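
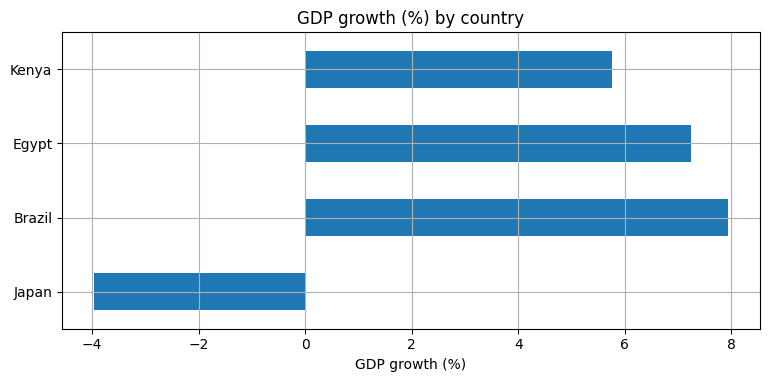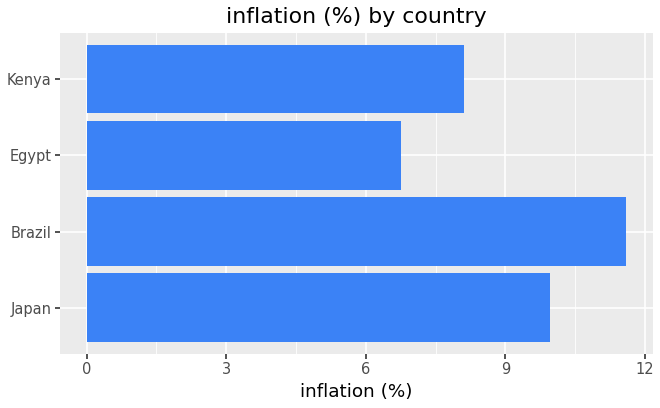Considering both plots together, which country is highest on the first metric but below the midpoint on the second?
Chart 2 median inflation (%) ≈ 10; below-median countries: Egypt, Kenya. Among those, Egypt has the highest GDP growth (%) (≈ 7).

Egypt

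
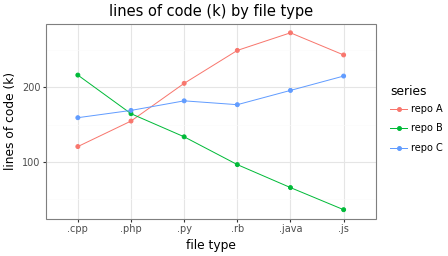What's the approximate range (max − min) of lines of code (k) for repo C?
Max .js ≈ 220, min .cpp ≈ 160; range ≈ 60.

≈ 60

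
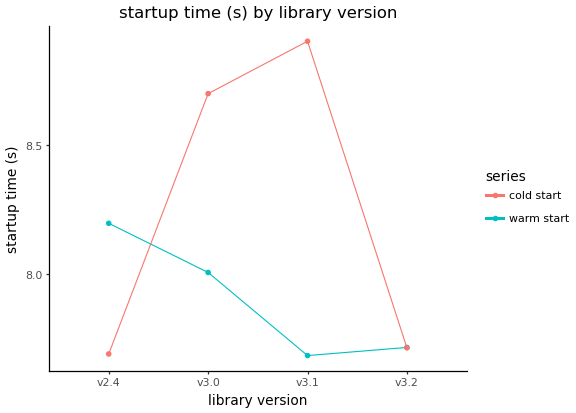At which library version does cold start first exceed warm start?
v3.0

v2.4: cold start ≈ 7.6 vs warm start ≈ 8.2 (not yet); v3.0: cold start ≈ 8.8 vs warm start ≈ 8.0 (first crossover).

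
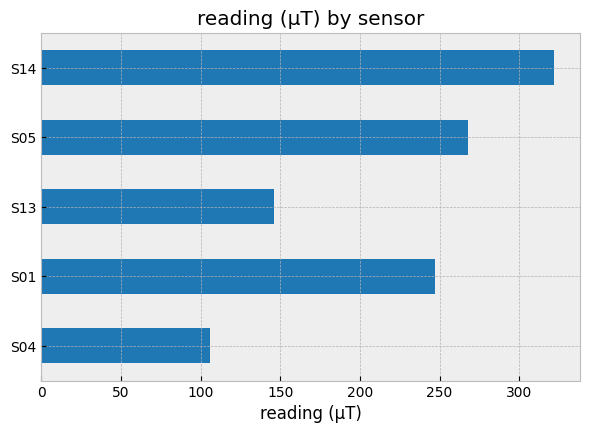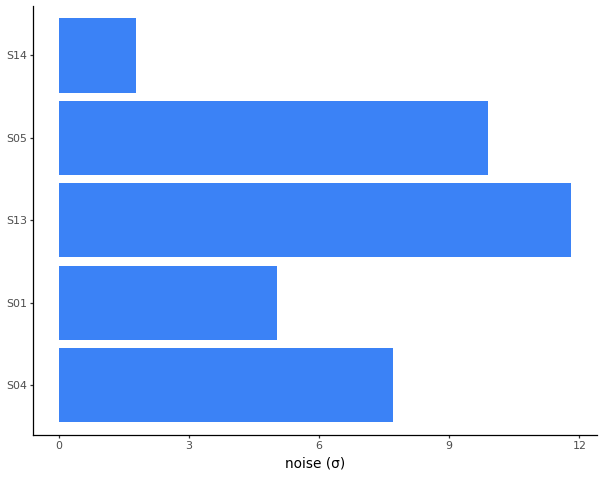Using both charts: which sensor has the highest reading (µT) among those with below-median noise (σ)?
Chart 2 median noise (σ) ≈ 8; below-median sensors: S01, S14. Among those, S14 has the highest reading (µT) (≈ 300).

S14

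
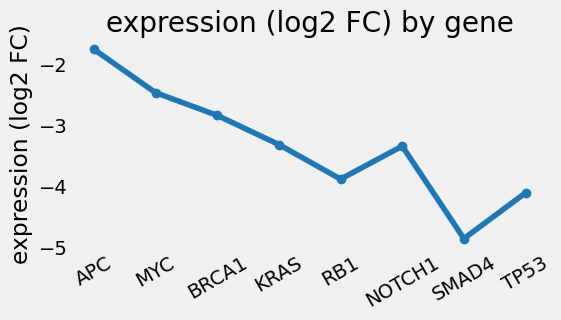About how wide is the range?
Max APC ≈ -2.0, min SMAD4 ≈ -5.0; range ≈ 3.0.

≈ 3.0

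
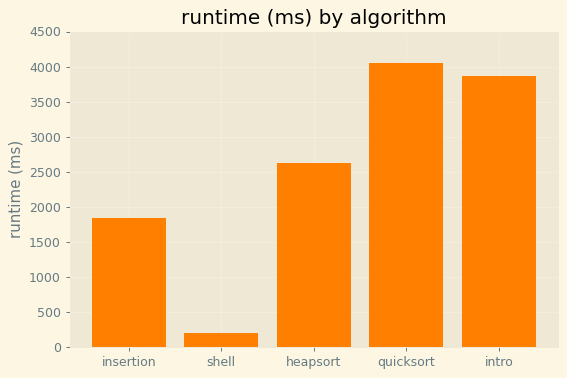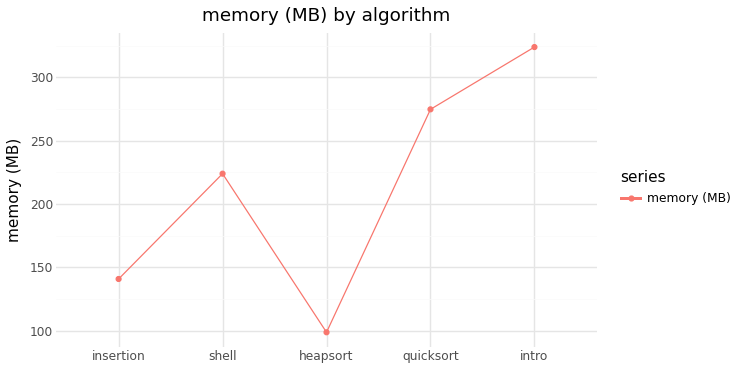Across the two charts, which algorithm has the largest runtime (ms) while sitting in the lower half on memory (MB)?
heapsort

Chart 2 median memory (MB) ≈ 200; below-median algorithms: insertion, heapsort. Among those, heapsort has the highest runtime (ms) (≈ 2500).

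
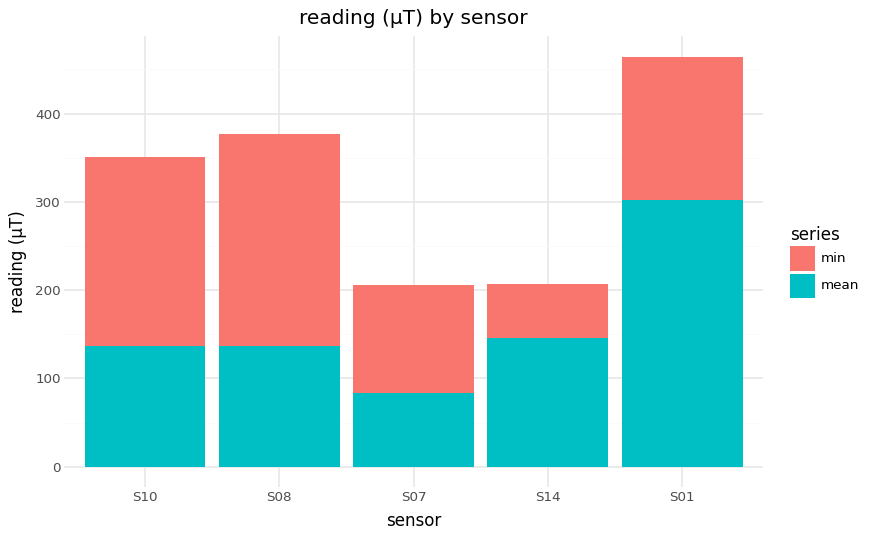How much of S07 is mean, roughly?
≈ 100

mean top ≈ 100, bottom ≈ 0; segment ≈ 100.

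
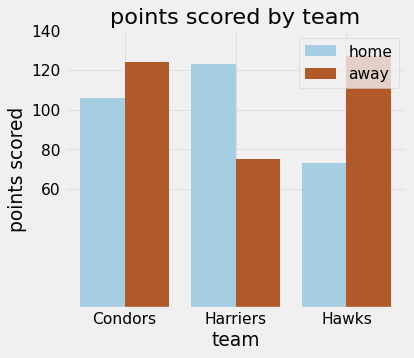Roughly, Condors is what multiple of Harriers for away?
Condors ≈ 120, Harriers ≈ 80; 120/80 ≈ 1.5.

≈ 1.5×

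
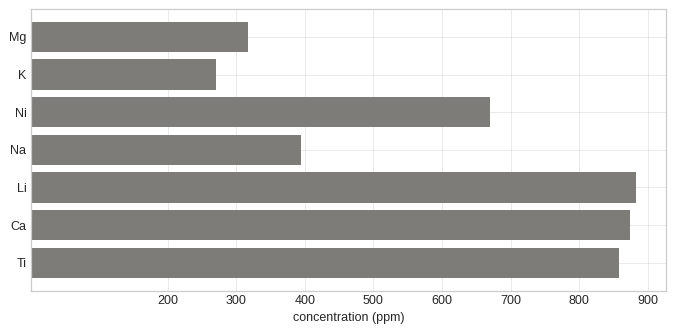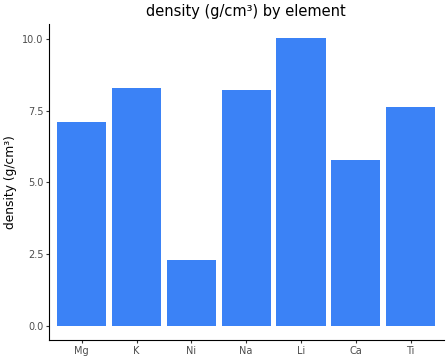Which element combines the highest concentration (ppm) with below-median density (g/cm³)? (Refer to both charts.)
Chart 2 median density (g/cm³) ≈ 8; below-median elements: Mg, Ni, Ca. Among those, Ca has the highest concentration (ppm) (≈ 900).

Ca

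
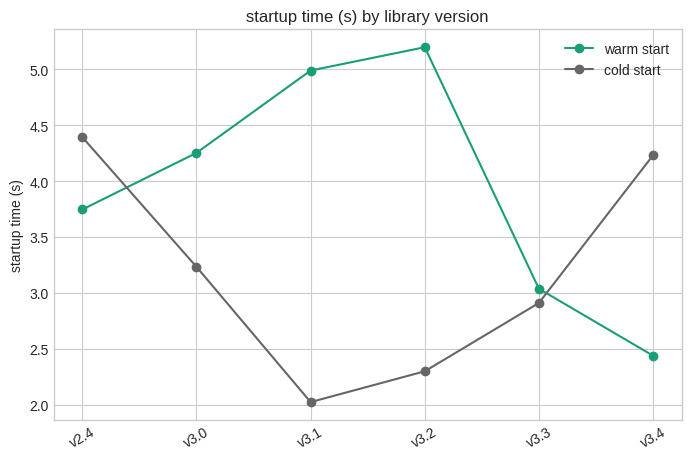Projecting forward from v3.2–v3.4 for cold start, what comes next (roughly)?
Last three: 2.5, 3.0, 4.0 → slope ≈ 0.75/step → next ≈ 4.75.

≈ 4.75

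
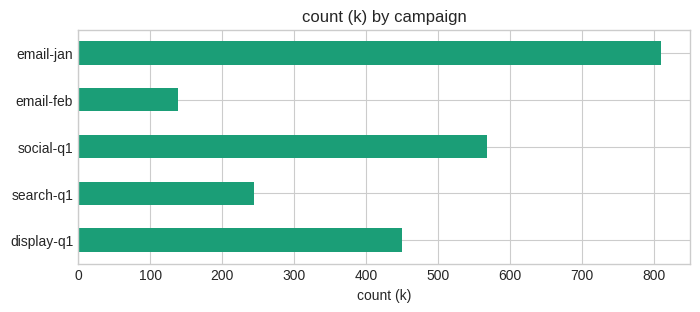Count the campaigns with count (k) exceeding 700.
Above 700: email-jan.

1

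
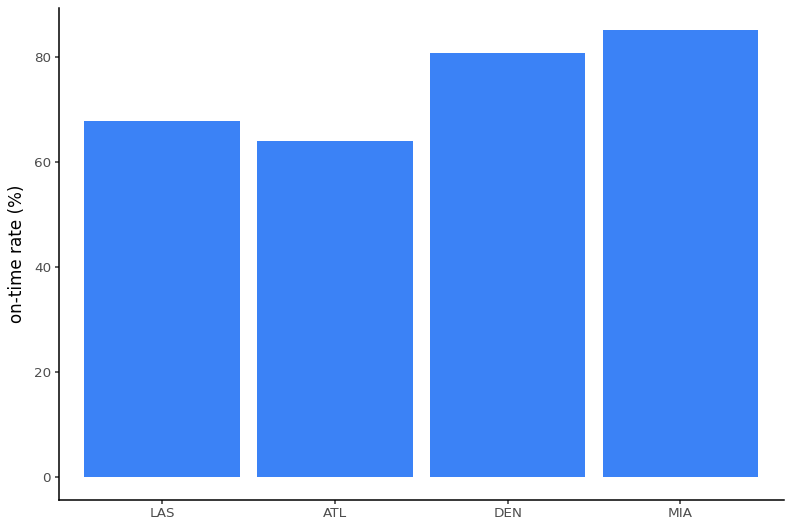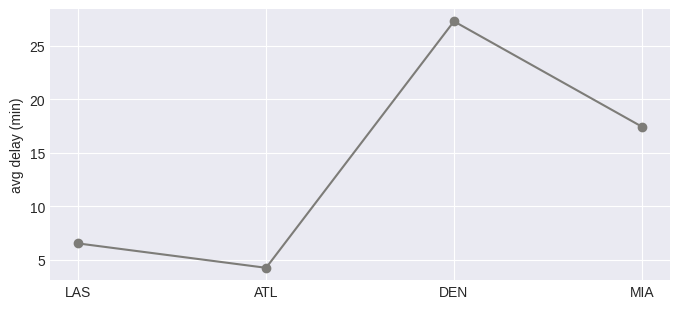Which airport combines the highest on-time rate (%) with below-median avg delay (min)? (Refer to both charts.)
Chart 2 median avg delay (min) ≈ 10; below-median airports: LAS, ATL. Among those, LAS has the highest on-time rate (%) (≈ 70).

LAS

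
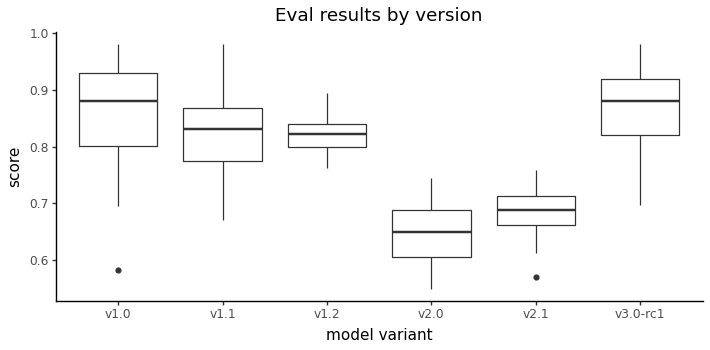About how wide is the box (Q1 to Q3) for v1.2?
≈ 0.04

Q3 ≈ 0.84, Q1 ≈ 0.80; IQR ≈ 0.04.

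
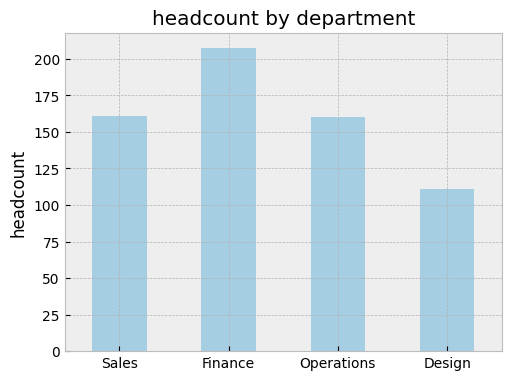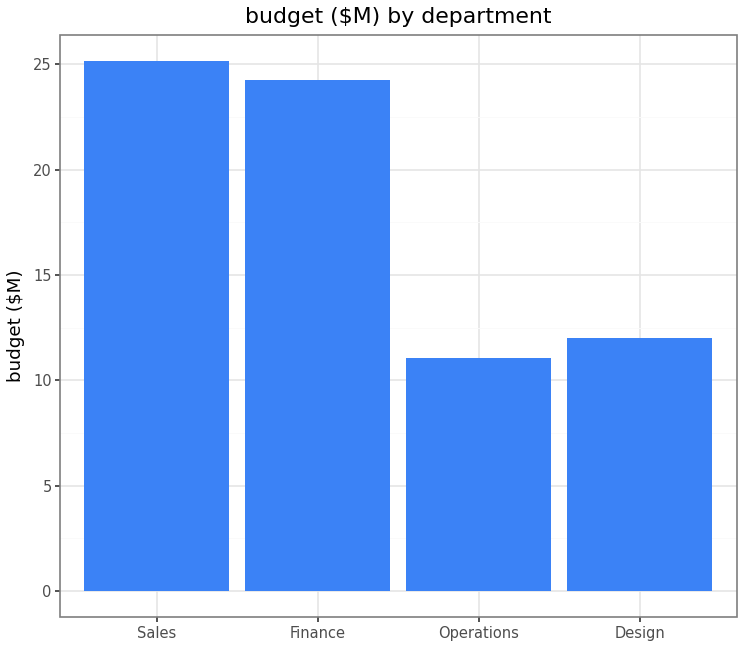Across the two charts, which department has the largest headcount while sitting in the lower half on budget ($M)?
Chart 2 median budget ($M) ≈ 20; below-median departments: Operations, Design. Among those, Operations has the highest headcount (≈ 160).

Operations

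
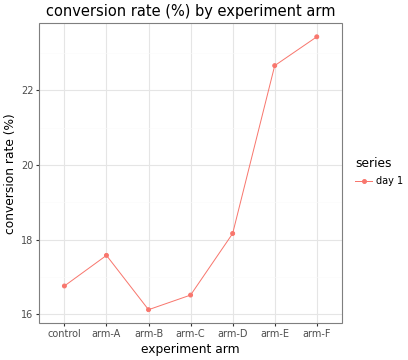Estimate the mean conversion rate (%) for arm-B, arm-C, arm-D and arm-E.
≈ 18

(16 + 17 + 18 + 23) / 4 ≈ 18.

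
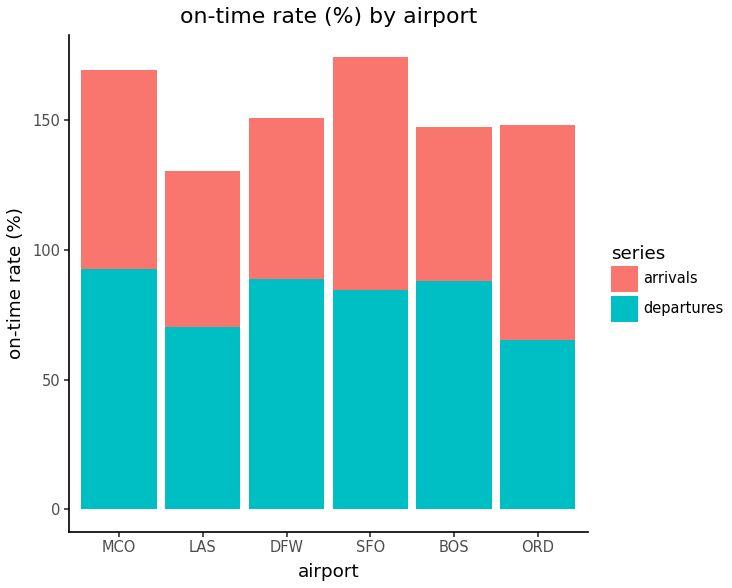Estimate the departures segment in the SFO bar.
departures top ≈ 80, bottom ≈ 0; segment ≈ 80.

≈ 80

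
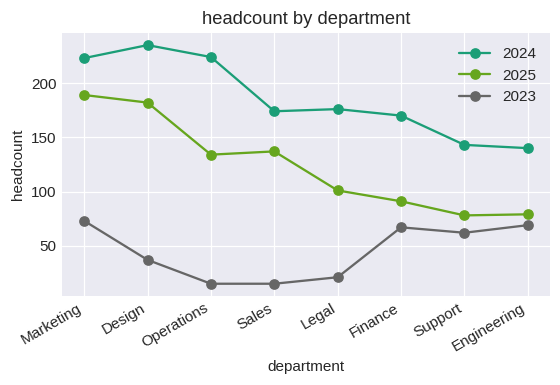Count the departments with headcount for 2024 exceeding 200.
3

Above 200: Marketing, Design, Operations.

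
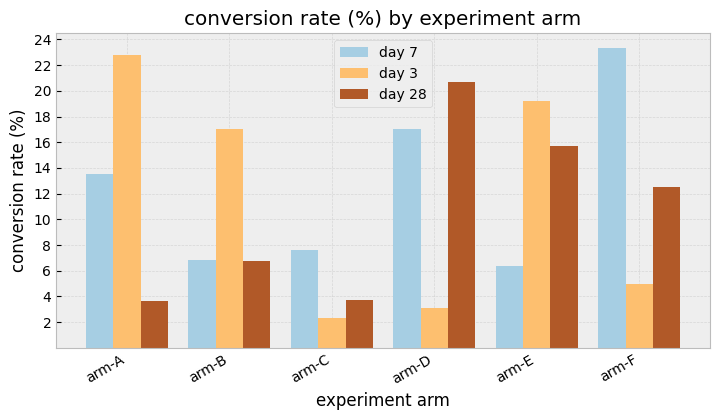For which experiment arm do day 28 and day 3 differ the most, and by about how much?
arm-A, ≈ 18 %

arm-A: day 28 ≈ 4, day 3 ≈ 22 → gap ≈ 18. Next-largest (arm-D) is only ≈ 16.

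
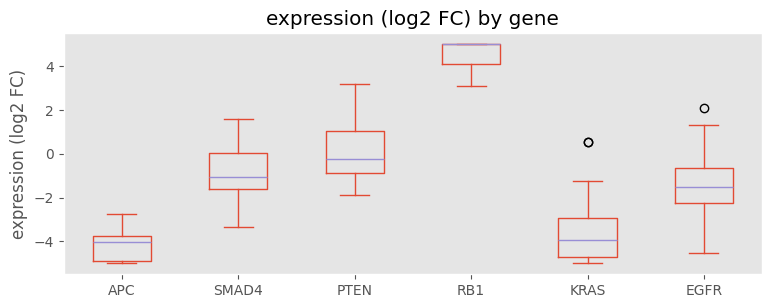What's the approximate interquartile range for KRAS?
≈ 2

Q3 ≈ -3, Q1 ≈ -5; IQR ≈ 2.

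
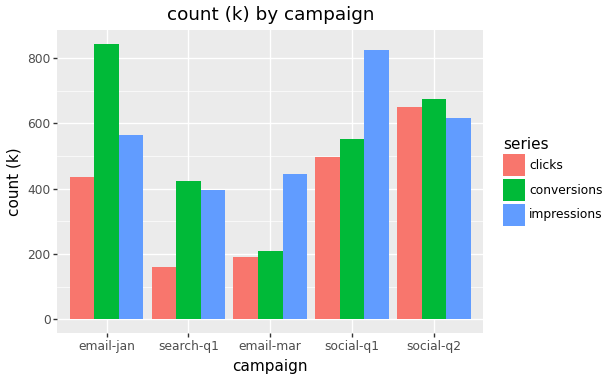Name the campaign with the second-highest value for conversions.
Top 3 for conversions: email-jan ≈ 800, social-q2 ≈ 700, social-q1 ≈ 600.

social-q2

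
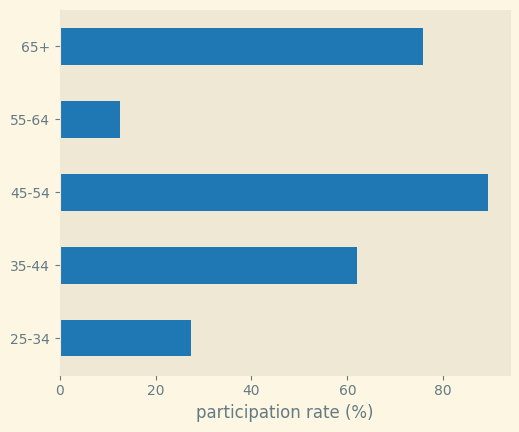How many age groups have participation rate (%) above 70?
2

Above 70: 45-54, 65+.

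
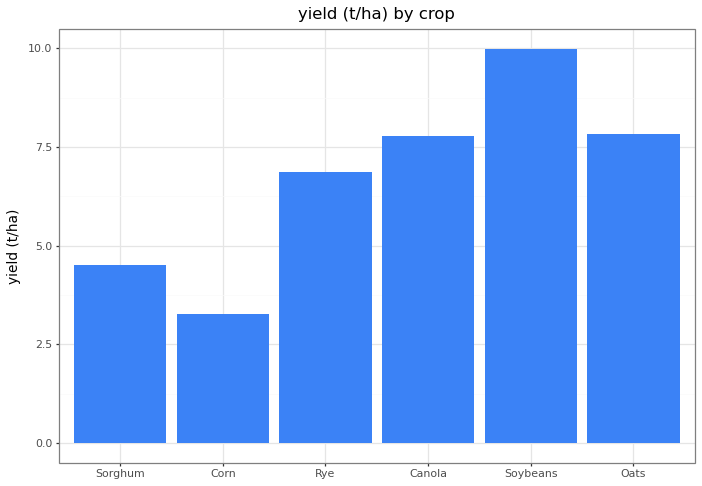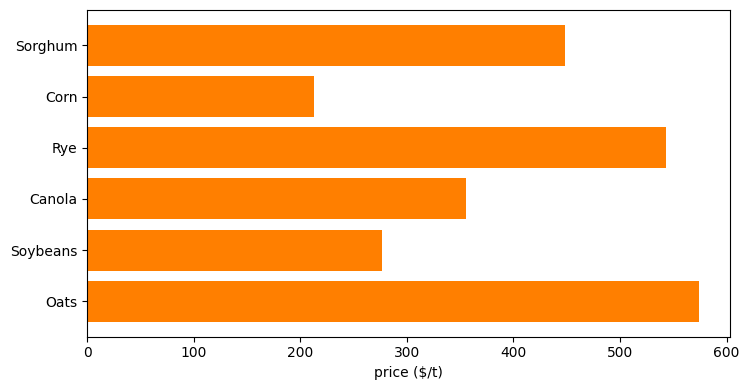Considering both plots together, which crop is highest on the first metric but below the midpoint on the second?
Chart 2 median price ($/t) ≈ 400; below-median crops: Corn, Canola, Soybeans. Among those, Soybeans has the highest yield (t/ha) (≈ 10).

Soybeans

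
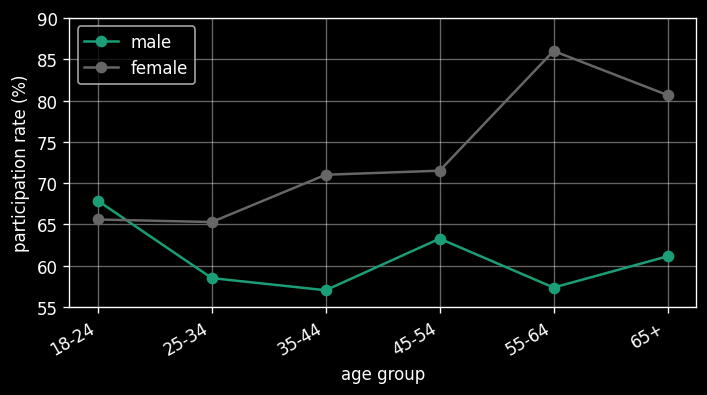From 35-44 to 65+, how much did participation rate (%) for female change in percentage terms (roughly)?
≈ +14.3%

35-44 ≈ 70, 65+ ≈ 80; (80 − 70) / 70 ≈ +14.3%.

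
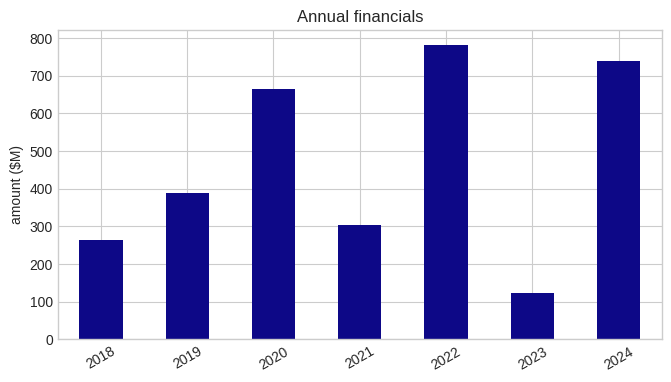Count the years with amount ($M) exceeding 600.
3

Above 600: 2020, 2022, 2024.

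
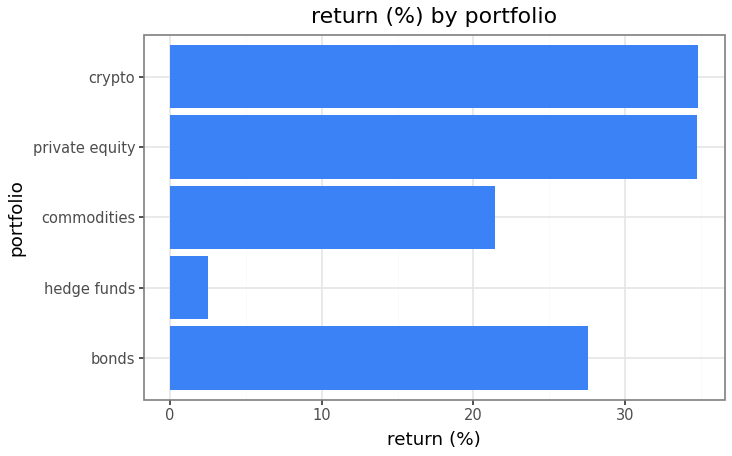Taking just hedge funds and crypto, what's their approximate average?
(5 + 35) / 2 ≈ 20.

≈ 20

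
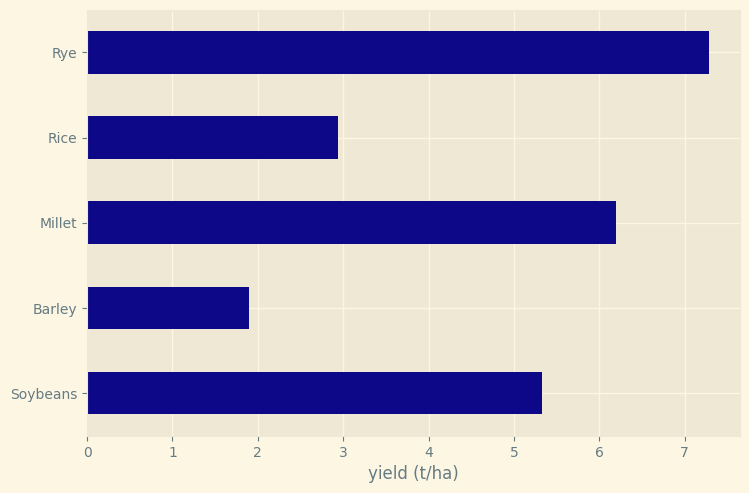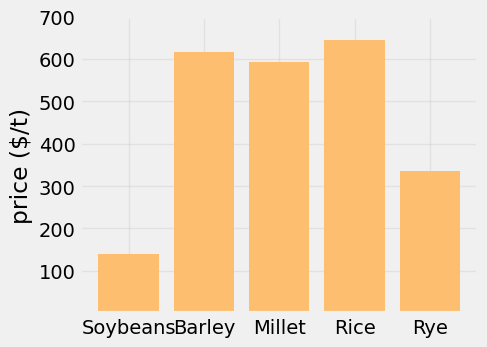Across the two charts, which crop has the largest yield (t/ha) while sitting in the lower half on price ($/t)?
Rye

Chart 2 median price ($/t) ≈ 600; below-median crops: Soybeans, Rye. Among those, Rye has the highest yield (t/ha) (≈ 7).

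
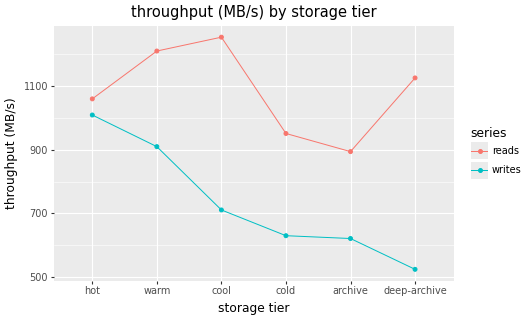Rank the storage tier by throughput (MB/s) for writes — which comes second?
warm

Top 3 for writes: hot ≈ 1000, warm ≈ 900, cool ≈ 700.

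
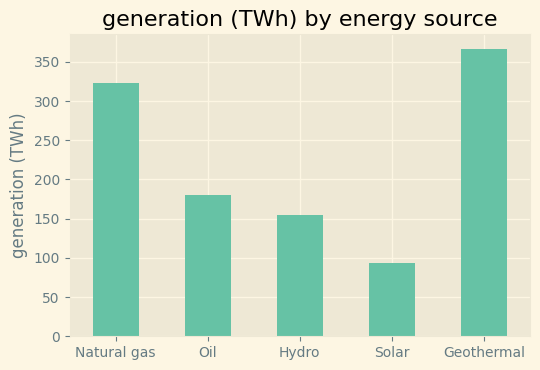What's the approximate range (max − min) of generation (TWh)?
≈ 250

Max Geothermal ≈ 350, min Solar ≈ 100; range ≈ 250.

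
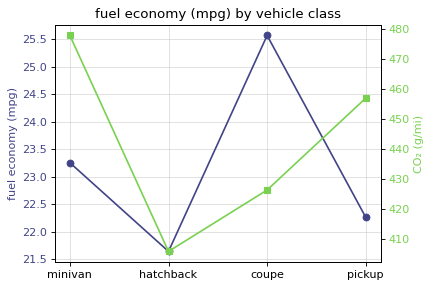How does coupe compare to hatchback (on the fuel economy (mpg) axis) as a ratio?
coupe ≈ 25.5, hatchback ≈ 21.5; 25.5/21.5 ≈ 1.19.

≈ 1.19×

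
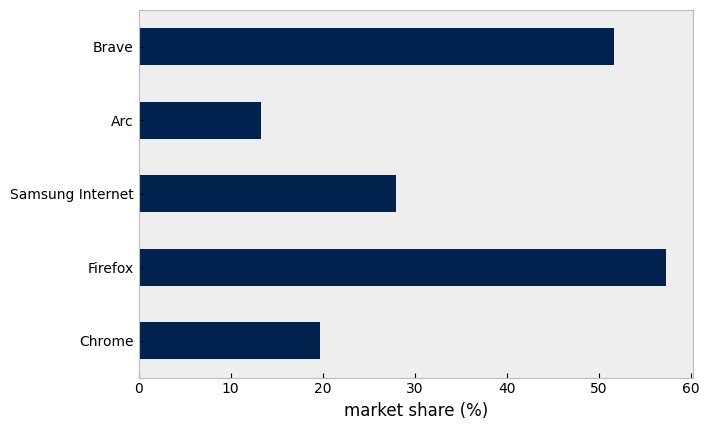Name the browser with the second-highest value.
Top 3: Firefox ≈ 55, Brave ≈ 50, Samsung Internet ≈ 30.

Brave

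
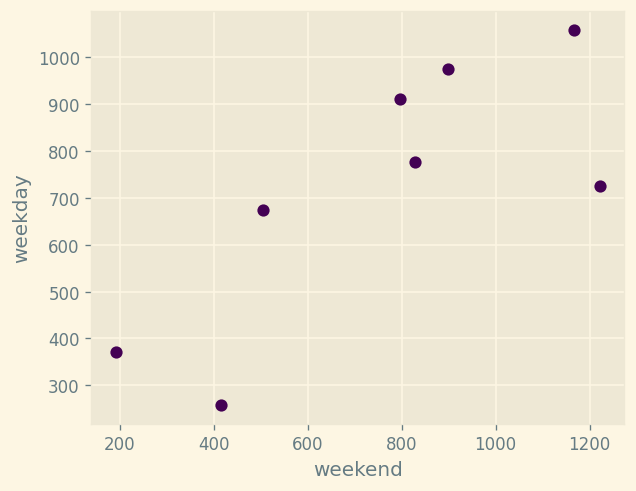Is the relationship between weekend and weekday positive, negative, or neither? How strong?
Points are positively correlated; strong (|r| ≈ 0.8).

positive, strong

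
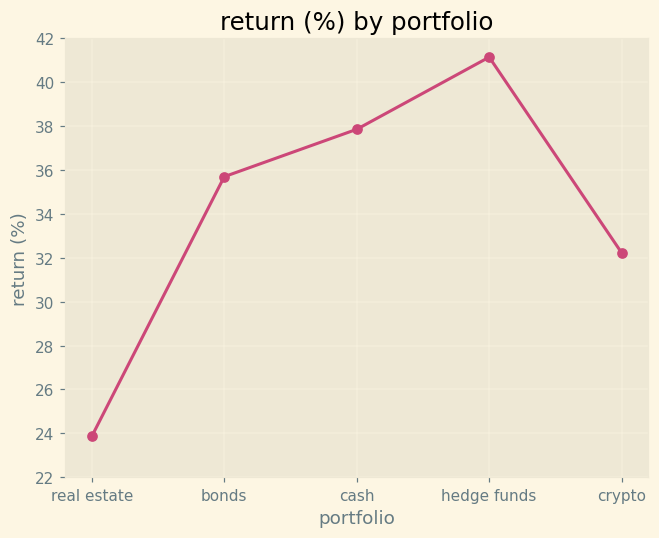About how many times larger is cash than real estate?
cash ≈ 38, real estate ≈ 24; 38/24 ≈ 1.58.

≈ 1.58×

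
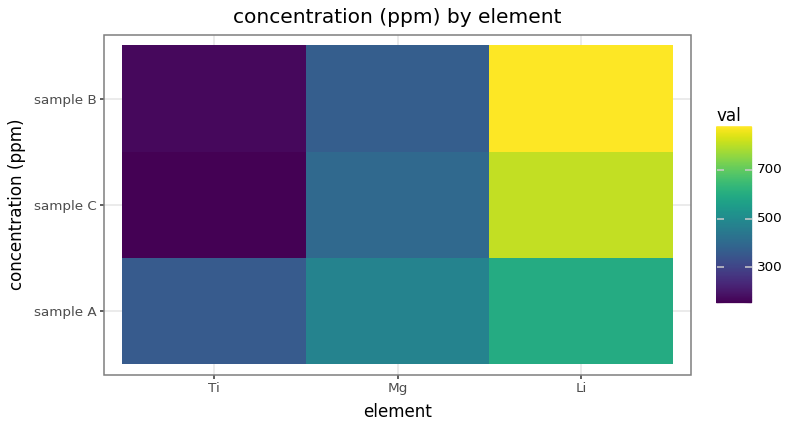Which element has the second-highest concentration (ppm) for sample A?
Top 3 for sample A: Li ≈ 600, Mg ≈ 500, Ti ≈ 400.

Mg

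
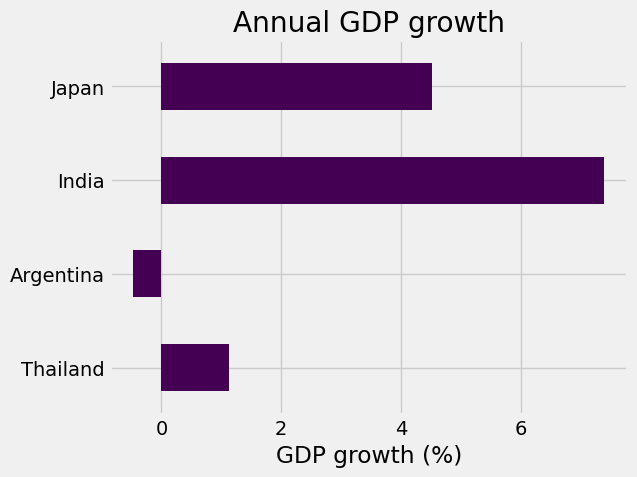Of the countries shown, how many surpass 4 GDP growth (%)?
2

Above 4: India, Japan.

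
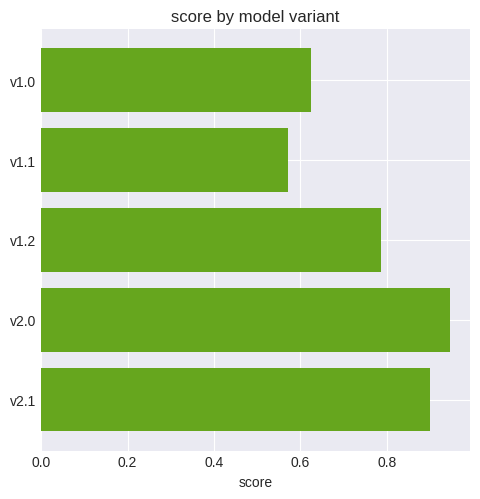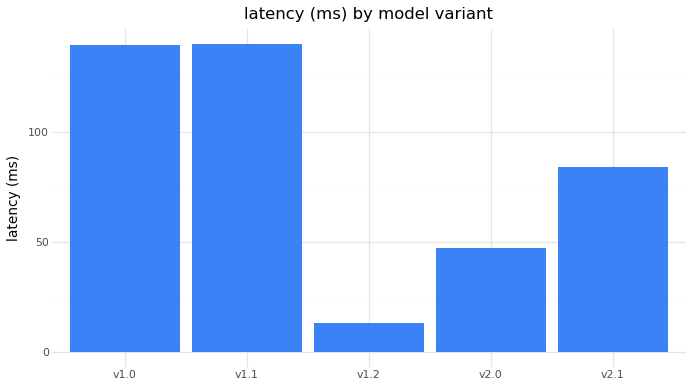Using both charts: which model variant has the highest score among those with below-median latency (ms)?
v2.0

Chart 2 median latency (ms) ≈ 80; below-median model variants: v1.2, v2.0. Among those, v2.0 has the highest score (≈ 0.9).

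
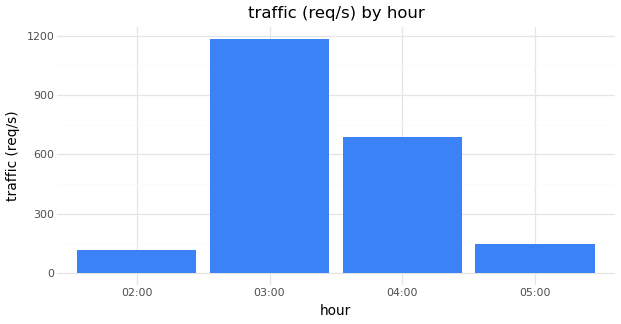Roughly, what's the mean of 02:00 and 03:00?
≈ 650

(100 + 1200) / 2 ≈ 650.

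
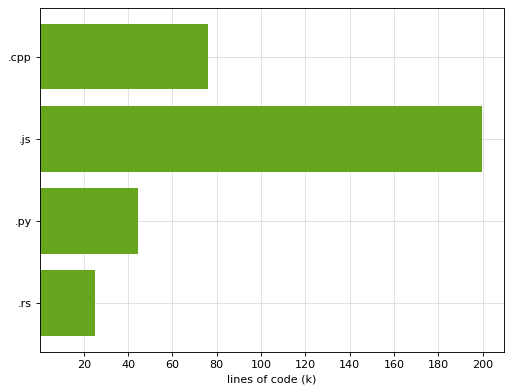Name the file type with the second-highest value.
Top 3: .js ≈ 200, .cpp ≈ 80, .py ≈ 40.

.cpp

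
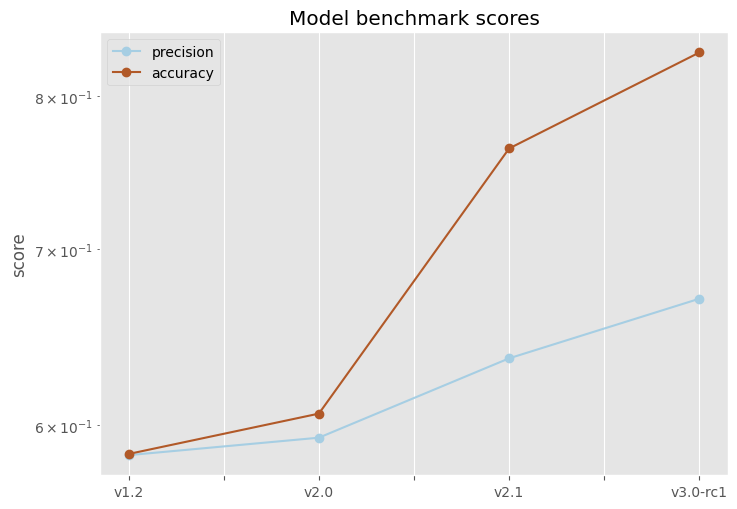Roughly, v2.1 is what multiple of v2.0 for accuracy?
≈ 1.25×

v2.1 ≈ 0.75, v2.0 ≈ 0.60; 0.75/0.60 ≈ 1.25.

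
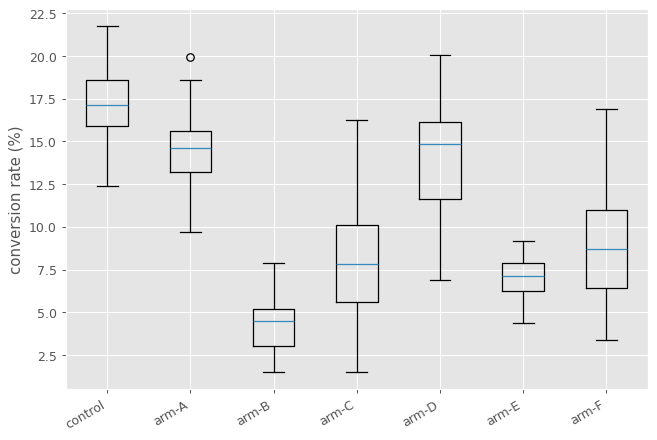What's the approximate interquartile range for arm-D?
Q3 ≈ 16, Q1 ≈ 12; IQR ≈ 4.

≈ 4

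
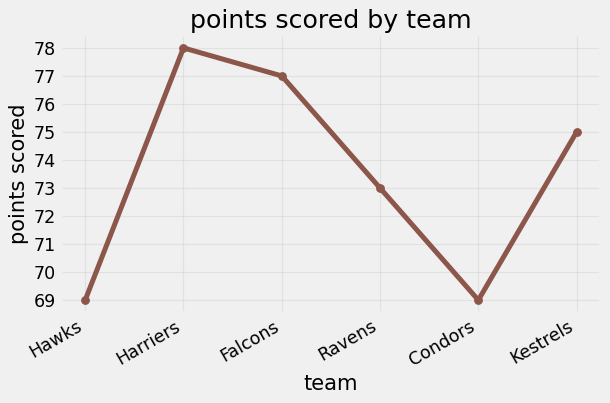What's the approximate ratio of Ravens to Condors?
Ravens ≈ 73, Condors ≈ 69; 73/69 ≈ 1.06.

≈ 1.06×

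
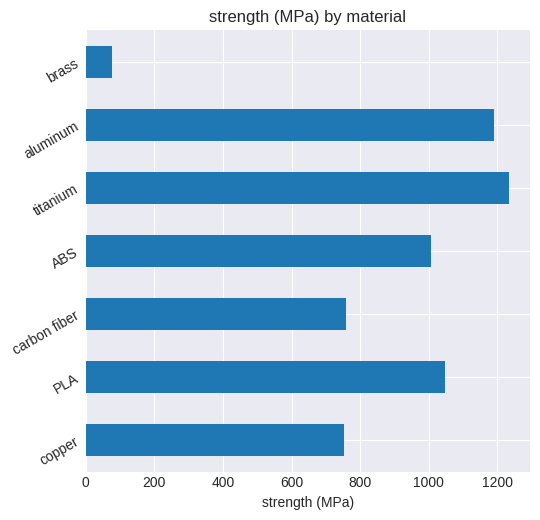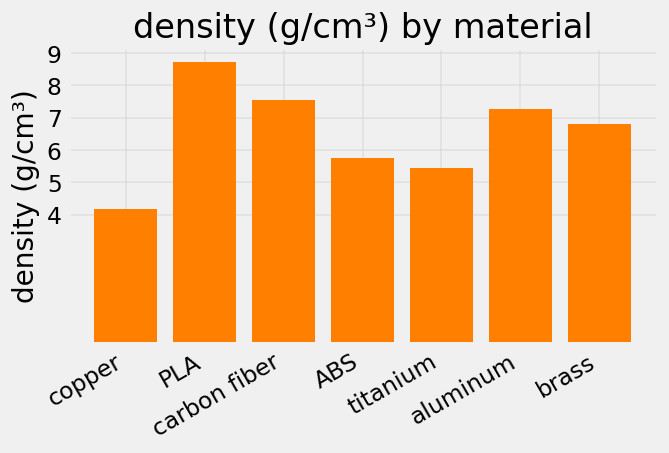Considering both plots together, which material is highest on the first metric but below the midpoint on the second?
titanium

Chart 2 median density (g/cm³) ≈ 7; below-median materials: copper, ABS, titanium. Among those, titanium has the highest strength (MPa) (≈ 1200).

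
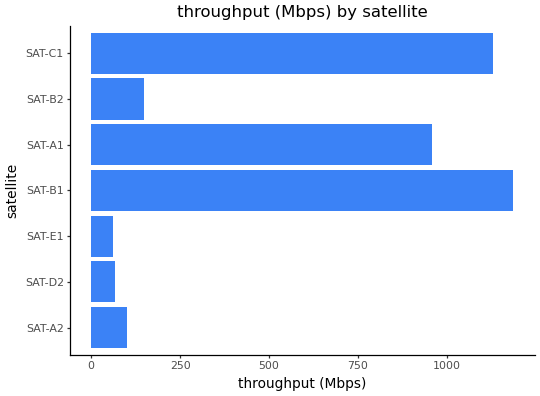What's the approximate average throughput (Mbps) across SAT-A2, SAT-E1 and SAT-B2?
≈ 100

(100 + 100 + 100) / 3 ≈ 100.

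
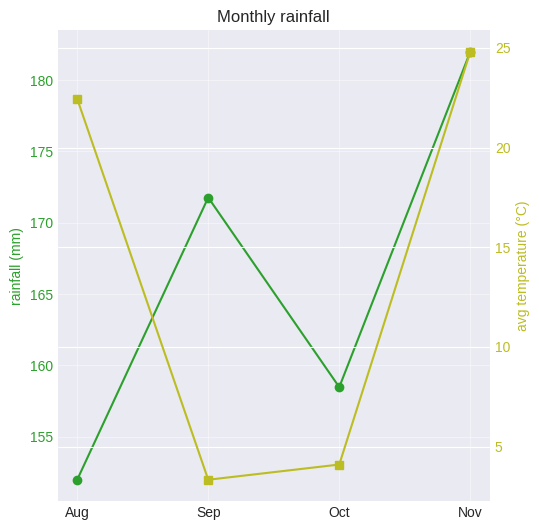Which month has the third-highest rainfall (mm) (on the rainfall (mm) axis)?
Oct

Top 4 (on the rainfall (mm) axis): Nov ≈ 180, Sep ≈ 170, Oct ≈ 160, Aug ≈ 150.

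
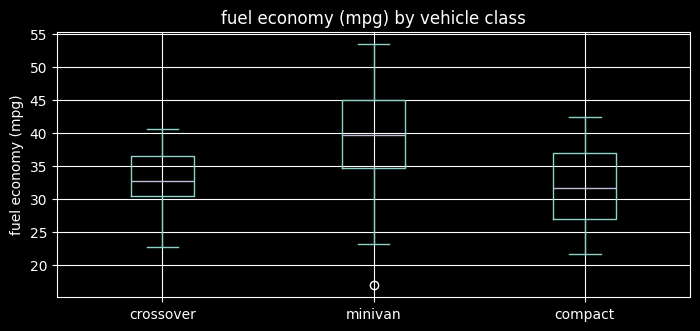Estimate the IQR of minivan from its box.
Q3 ≈ 45, Q1 ≈ 35; IQR ≈ 10.

≈ 10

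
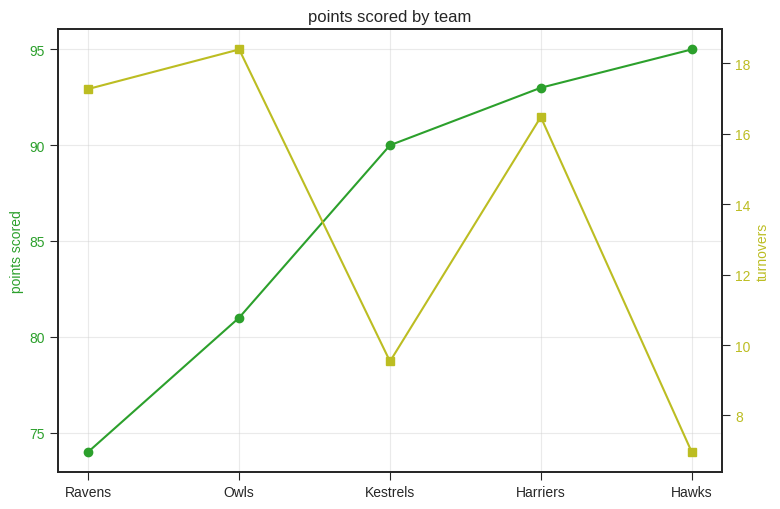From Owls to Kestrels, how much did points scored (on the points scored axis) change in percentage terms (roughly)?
Owls ≈ 80, Kestrels ≈ 90; (90 − 80) / 80 ≈ +12.5%.

≈ +12.5%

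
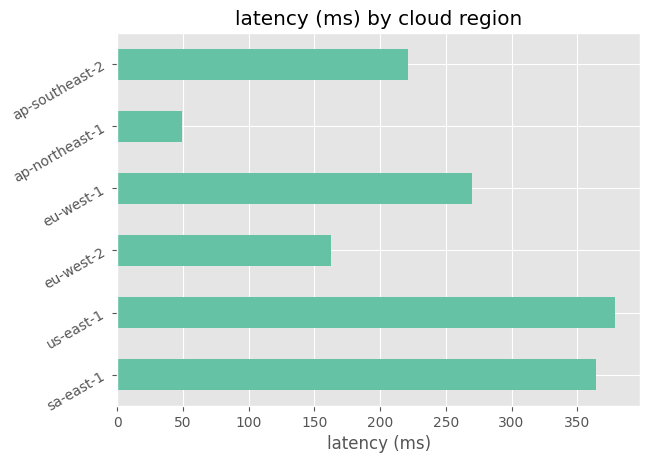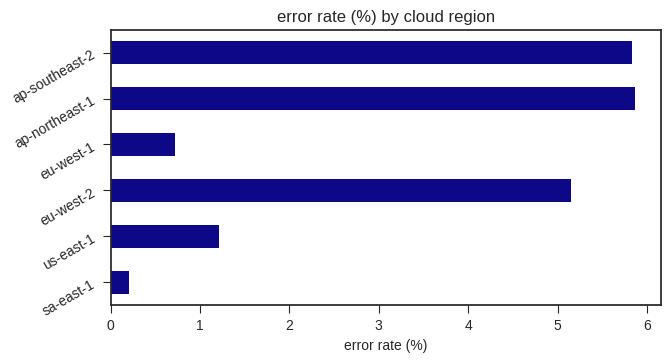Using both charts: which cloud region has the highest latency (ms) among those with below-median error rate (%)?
us-east-1

Chart 2 median error rate (%) ≈ 3; below-median cloud regions: sa-east-1, us-east-1, eu-west-1. Among those, us-east-1 has the highest latency (ms) (≈ 400).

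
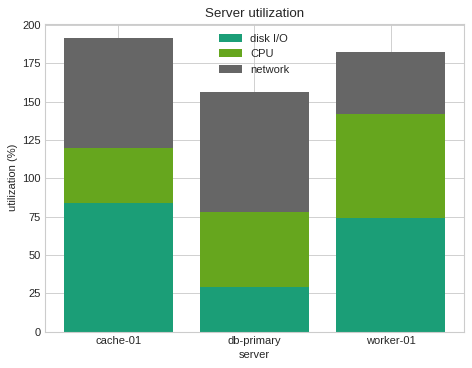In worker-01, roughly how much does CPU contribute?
≈ 60

CPU top ≈ 140, bottom ≈ 80; segment ≈ 60.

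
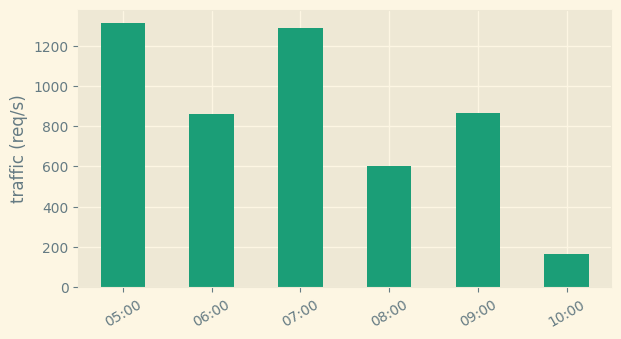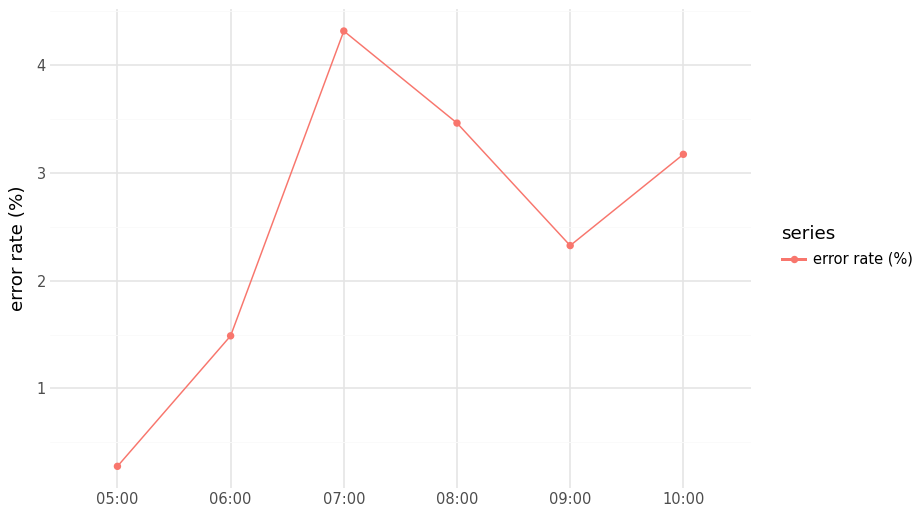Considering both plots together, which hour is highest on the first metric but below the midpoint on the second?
05:00

Chart 2 median error rate (%) ≈ 3; below-median hours: 05:00, 06:00, 09:00. Among those, 05:00 has the highest traffic (req/s) (≈ 1400).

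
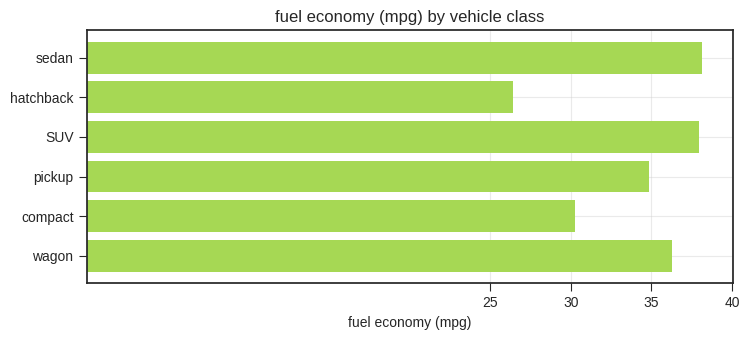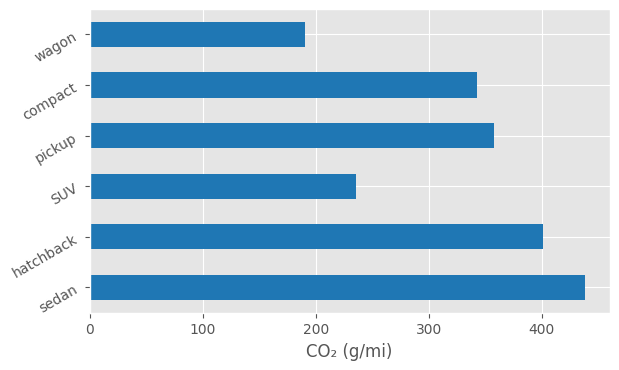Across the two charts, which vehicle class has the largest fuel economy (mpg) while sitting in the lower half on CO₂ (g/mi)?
Chart 2 median CO₂ (g/mi) ≈ 350; below-median vehicle classes: SUV, compact, wagon. Among those, SUV has the highest fuel economy (mpg) (≈ 40).

SUV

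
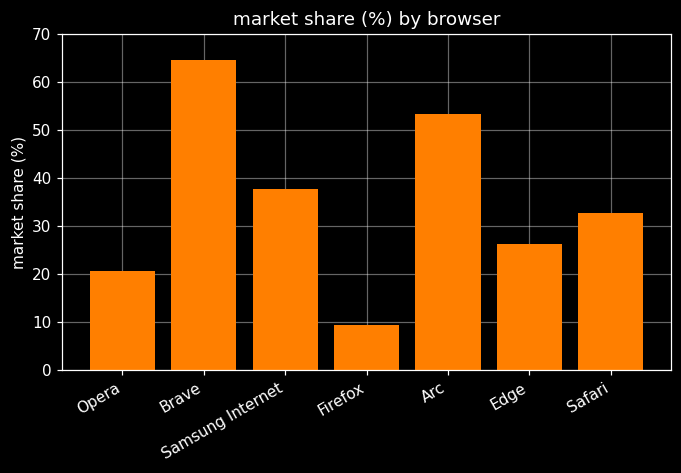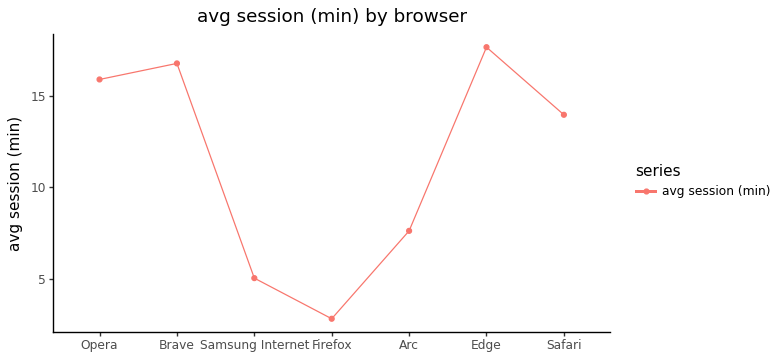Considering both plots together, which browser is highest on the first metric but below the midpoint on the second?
Arc

Chart 2 median avg session (min) ≈ 14; below-median browsers: Samsung Internet, Firefox, Arc. Among those, Arc has the highest market share (%) (≈ 50).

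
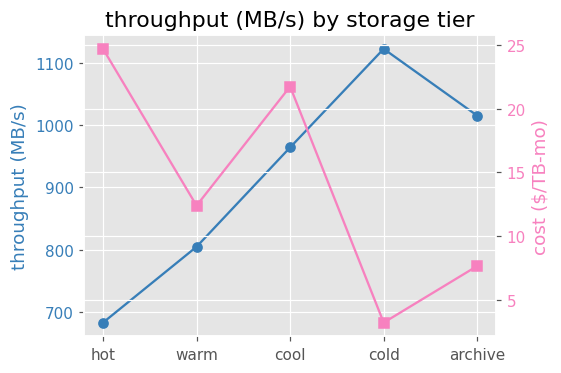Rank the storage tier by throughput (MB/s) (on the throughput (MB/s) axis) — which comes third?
cool

Top 4 (on the throughput (MB/s) axis): cold ≈ 1100, archive ≈ 1000, cool ≈ 950, warm ≈ 800.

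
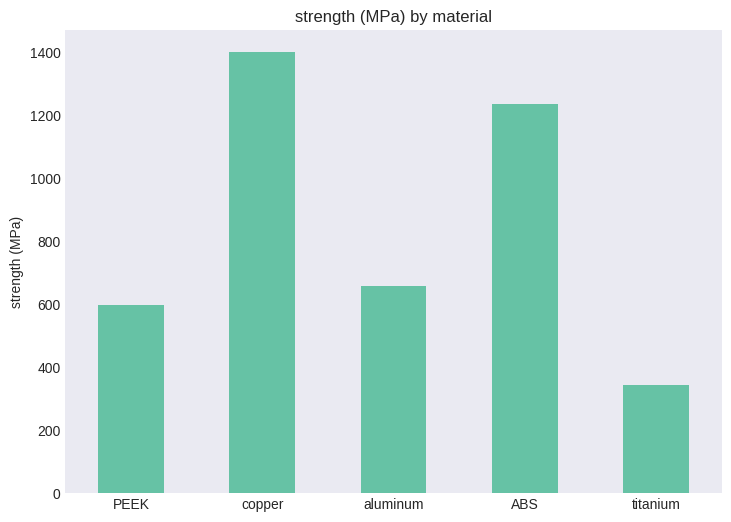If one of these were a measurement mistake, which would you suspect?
copper

copper ≈ 1400; the rest sit between ≈ 400 and ≈ 1200.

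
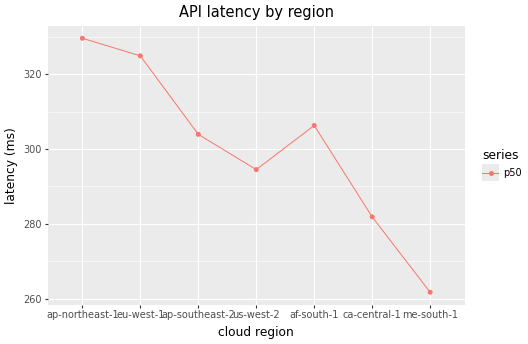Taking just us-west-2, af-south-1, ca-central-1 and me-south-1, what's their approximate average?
(290 + 310 + 280 + 260) / 4 ≈ 285.

≈ 285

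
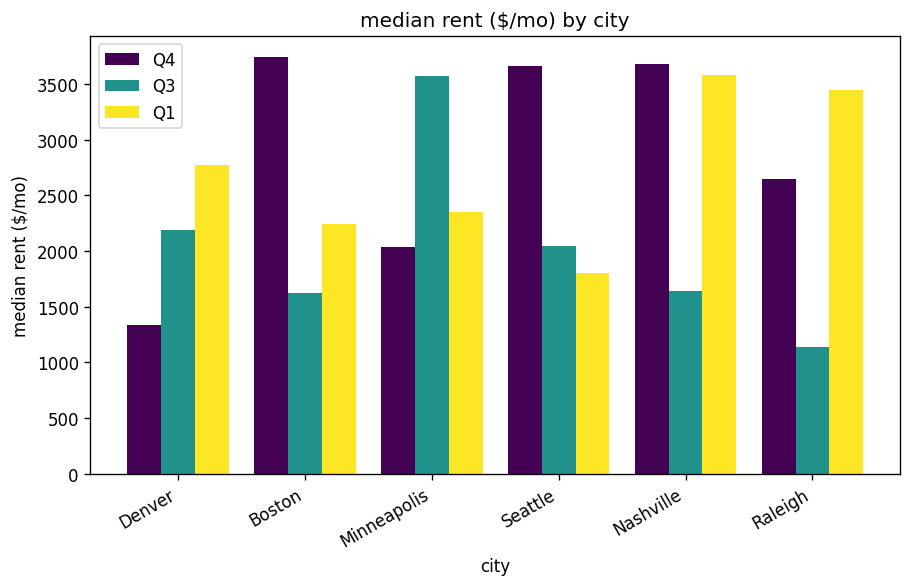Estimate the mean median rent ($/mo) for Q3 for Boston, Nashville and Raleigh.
≈ 1333

(1500 + 1500 + 1000) / 3 ≈ 1333.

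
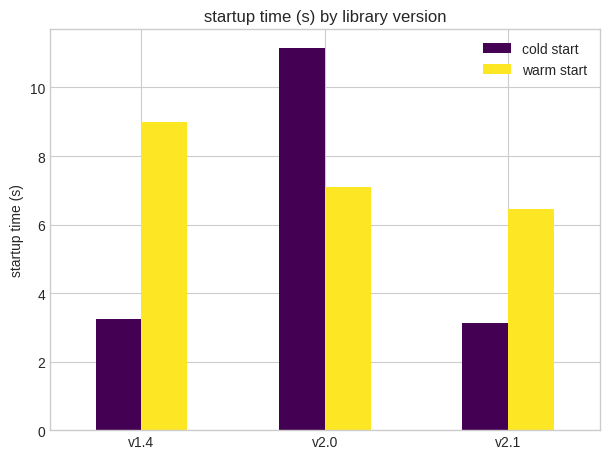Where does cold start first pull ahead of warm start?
v1.4: cold start ≈ 3 vs warm start ≈ 9 (not yet); v2.0: cold start ≈ 11 vs warm start ≈ 7 (first crossover).

v2.0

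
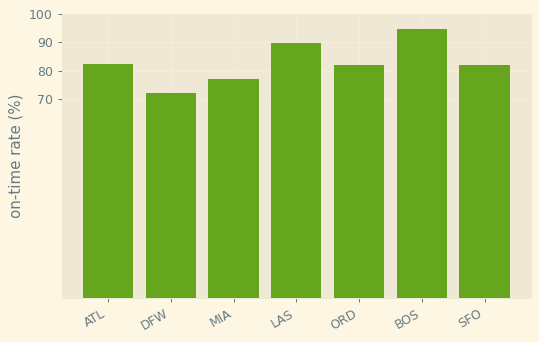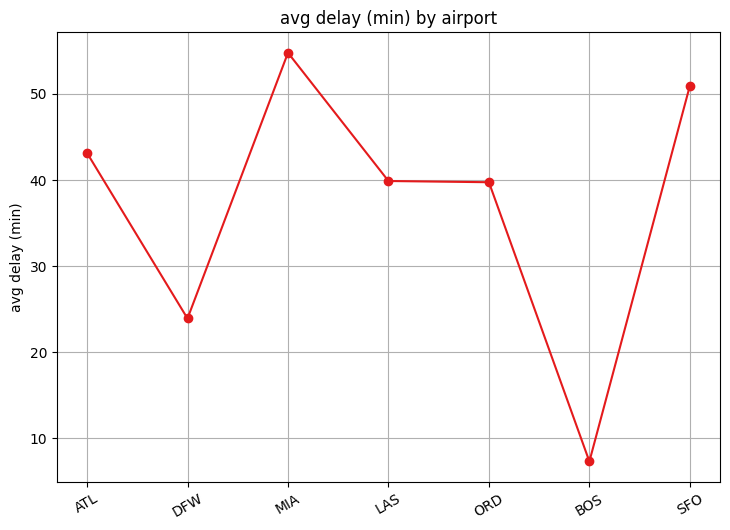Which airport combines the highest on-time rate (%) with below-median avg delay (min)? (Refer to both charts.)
BOS

Chart 2 median avg delay (min) ≈ 40; below-median airports: DFW, ORD, BOS. Among those, BOS has the highest on-time rate (%) (≈ 90).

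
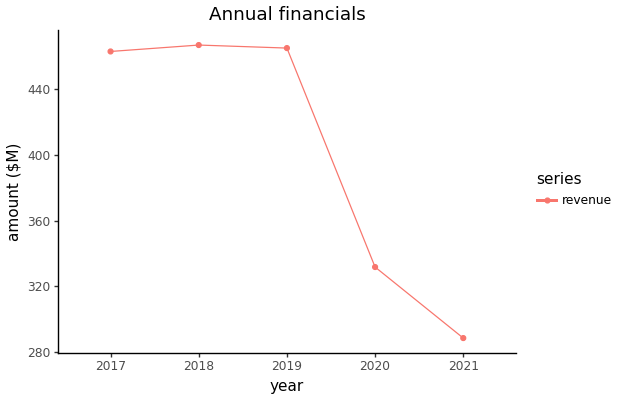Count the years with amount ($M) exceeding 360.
Above 360: 2017, 2018, 2019.

3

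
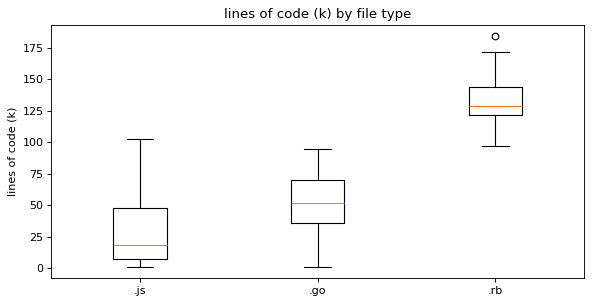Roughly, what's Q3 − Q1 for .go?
≈ 30

Q3 ≈ 70, Q1 ≈ 40; IQR ≈ 30.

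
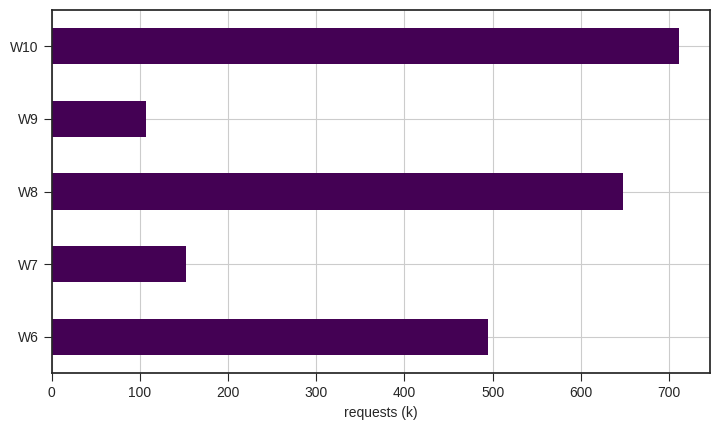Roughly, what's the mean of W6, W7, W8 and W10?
≈ 500

(500 + 200 + 600 + 700) / 4 ≈ 500.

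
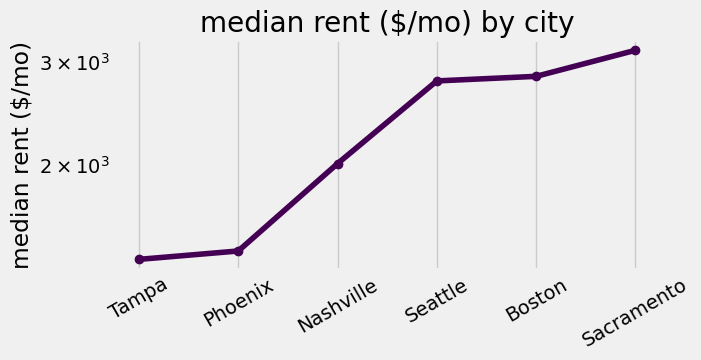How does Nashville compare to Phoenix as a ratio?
Nashville ≈ 2000, Phoenix ≈ 1400; 2000/1400 ≈ 1.43.

≈ 1.43×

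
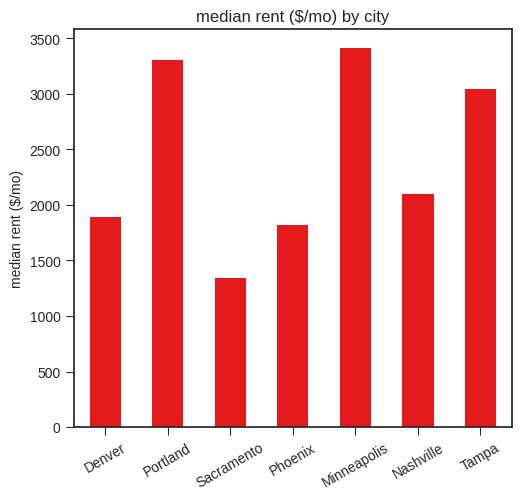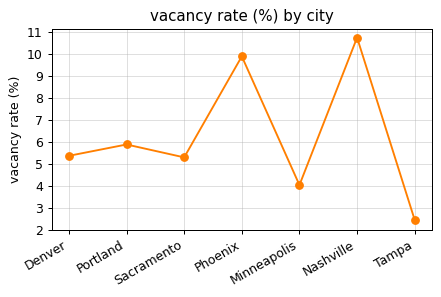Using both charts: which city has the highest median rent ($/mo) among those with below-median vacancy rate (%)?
Chart 2 median vacancy rate (%) ≈ 5; below-median cities: Sacramento, Minneapolis, Tampa. Among those, Minneapolis has the highest median rent ($/mo) (≈ 3500).

Minneapolis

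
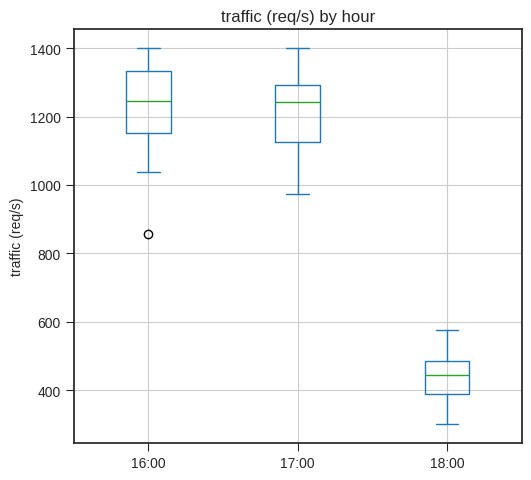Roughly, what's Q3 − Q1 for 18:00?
≈ 100

Q3 ≈ 500, Q1 ≈ 400; IQR ≈ 100.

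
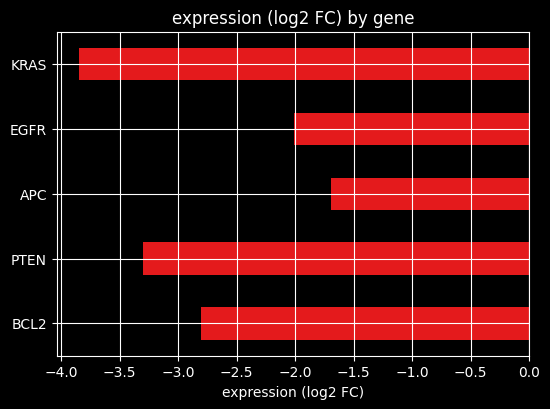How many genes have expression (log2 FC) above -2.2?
Above -2.2: APC, EGFR.

2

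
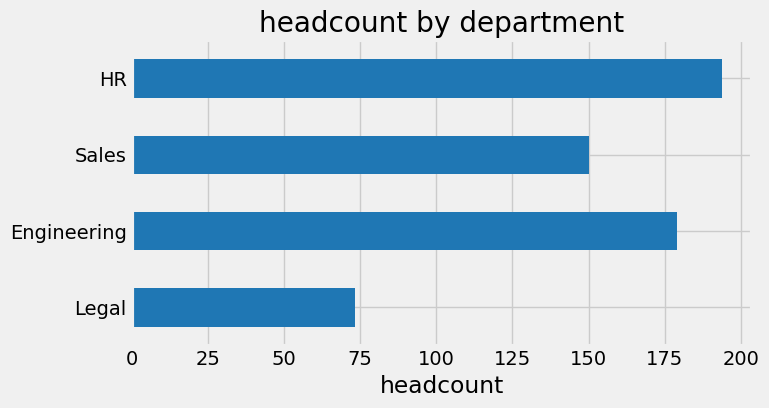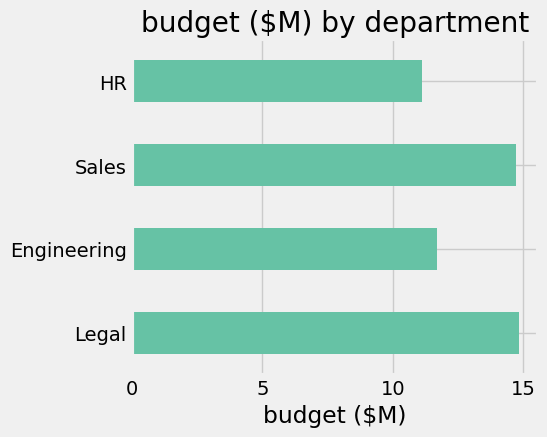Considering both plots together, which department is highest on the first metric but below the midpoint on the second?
Chart 2 median budget ($M) ≈ 14; below-median departments: Engineering, HR. Among those, HR has the highest headcount (≈ 200).

HR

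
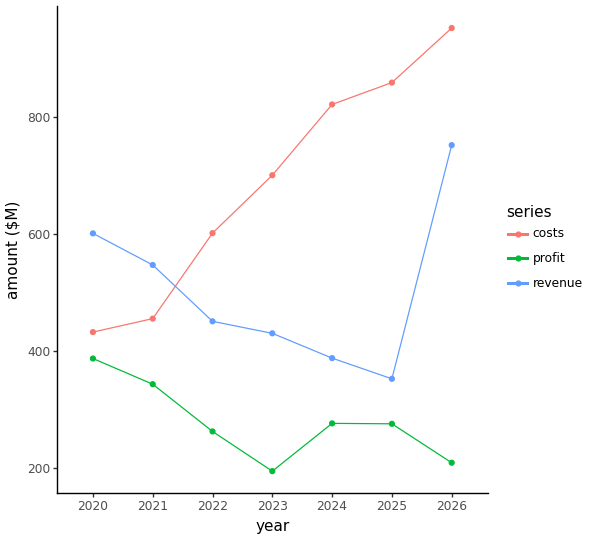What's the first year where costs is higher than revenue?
2022

2021: costs ≈ 500 vs revenue ≈ 500 (not yet); 2022: costs ≈ 600 vs revenue ≈ 500 (first crossover).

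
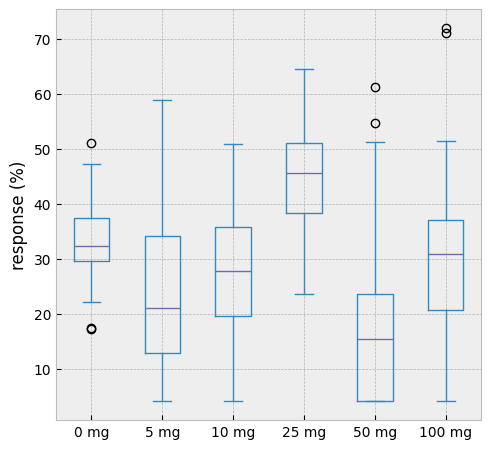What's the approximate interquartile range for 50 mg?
≈ 20

Q3 ≈ 25, Q1 ≈ 5; IQR ≈ 20.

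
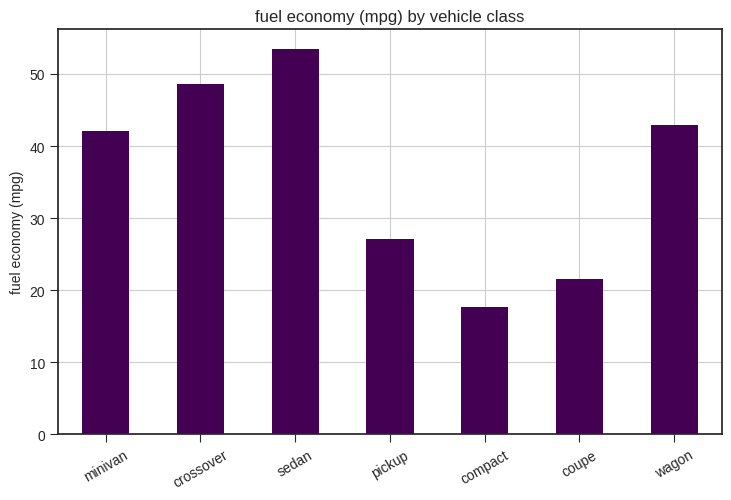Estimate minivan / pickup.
minivan ≈ 40, pickup ≈ 25; 40/25 ≈ 1.6.

≈ 1.6×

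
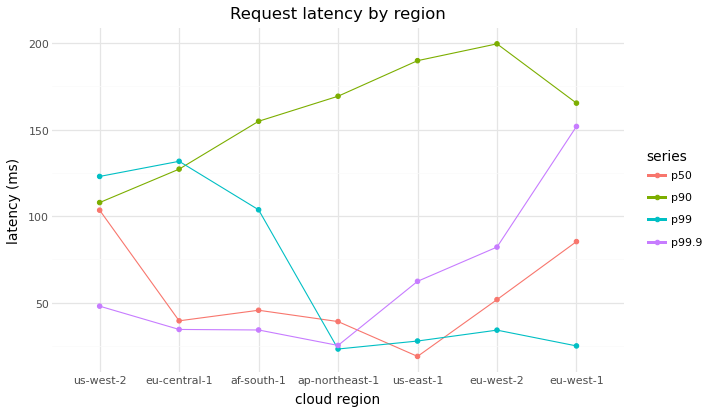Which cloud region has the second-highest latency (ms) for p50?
eu-west-1

Top 3 for p50: us-west-2 ≈ 100, eu-west-1 ≈ 80, eu-west-2 ≈ 60.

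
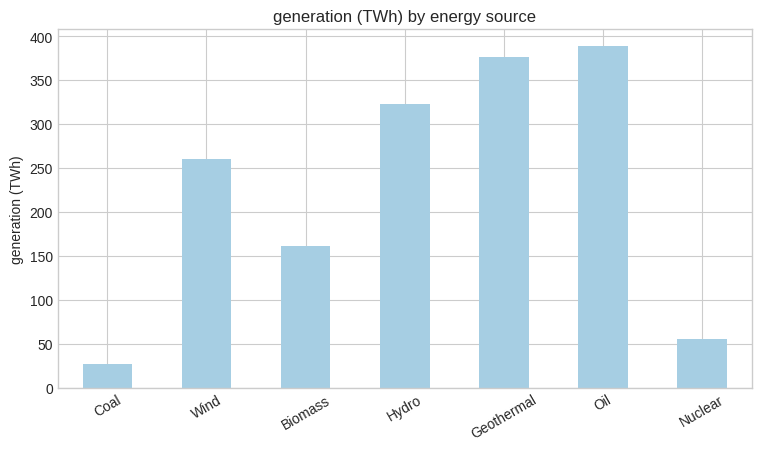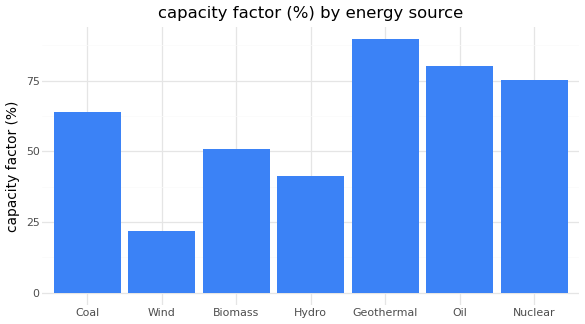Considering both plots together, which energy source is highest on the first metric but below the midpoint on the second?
Hydro

Chart 2 median capacity factor (%) ≈ 60; below-median energy sources: Wind, Biomass, Hydro. Among those, Hydro has the highest generation (TWh) (≈ 300).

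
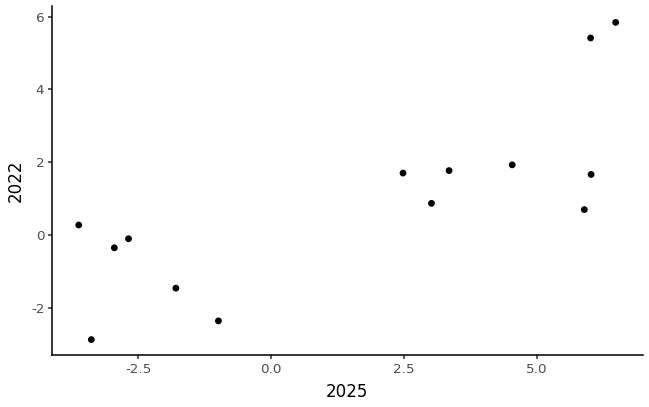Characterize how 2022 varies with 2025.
positive, strong

Points are positively correlated; strong (|r| ≈ 0.8).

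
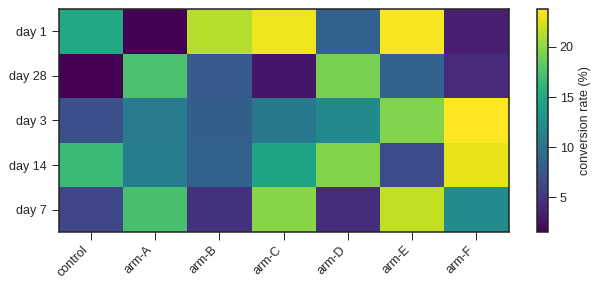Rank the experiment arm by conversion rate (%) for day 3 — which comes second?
Top 3 for day 3: arm-F ≈ 24, arm-E ≈ 20, arm-D ≈ 12.

arm-E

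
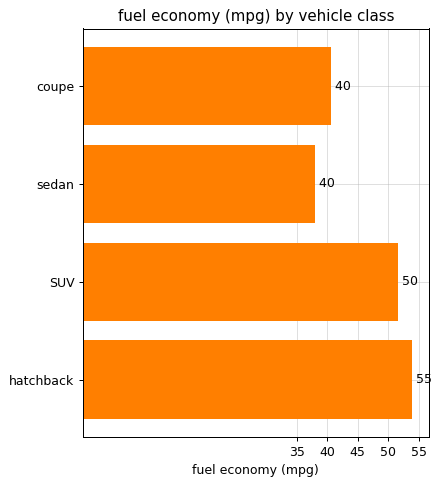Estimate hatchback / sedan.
hatchback ≈ 55, sedan ≈ 40; 55/40 ≈ 1.38.

≈ 1.38×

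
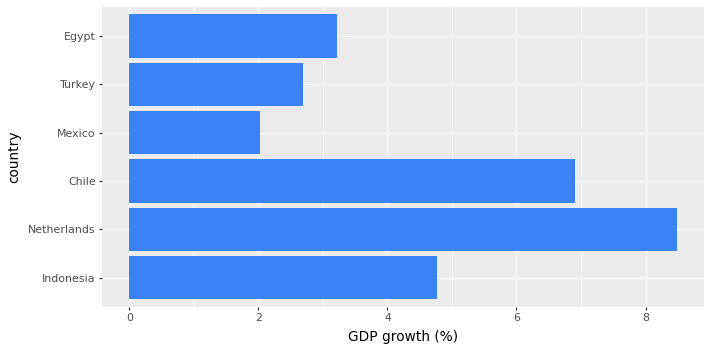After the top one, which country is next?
Top 3: Netherlands ≈ 8, Chile ≈ 7, Indonesia ≈ 5.

Chile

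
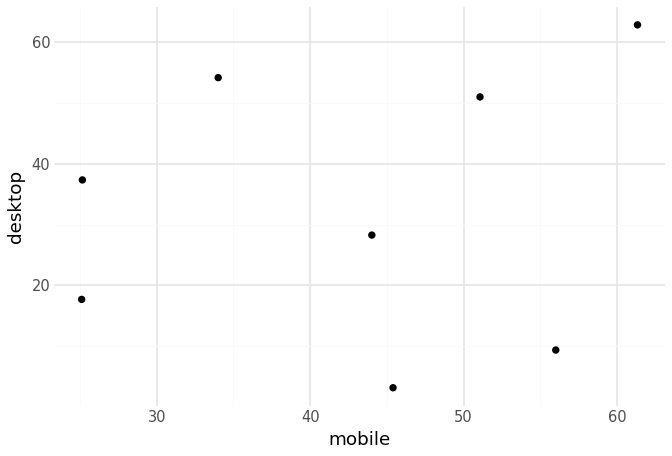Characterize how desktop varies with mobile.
no clear correlation

Points are roughly uncorrelated; weak (|r| ≈ 0.2).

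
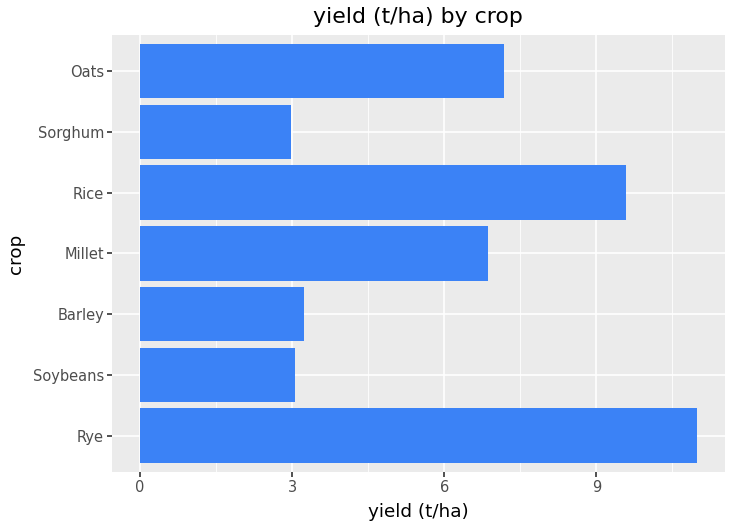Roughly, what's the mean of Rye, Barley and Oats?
≈ 7

(11 + 3 + 7) / 3 ≈ 7.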